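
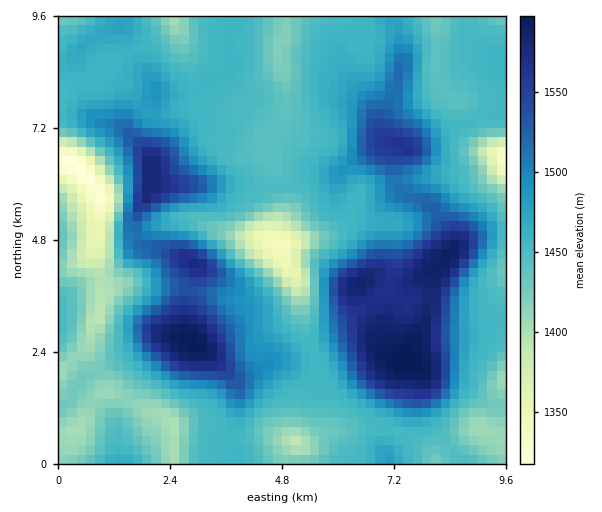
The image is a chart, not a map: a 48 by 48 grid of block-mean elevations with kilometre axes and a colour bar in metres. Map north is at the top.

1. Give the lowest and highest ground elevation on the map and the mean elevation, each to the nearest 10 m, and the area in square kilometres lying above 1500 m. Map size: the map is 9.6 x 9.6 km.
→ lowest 1320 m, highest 1600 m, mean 1470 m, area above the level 22.6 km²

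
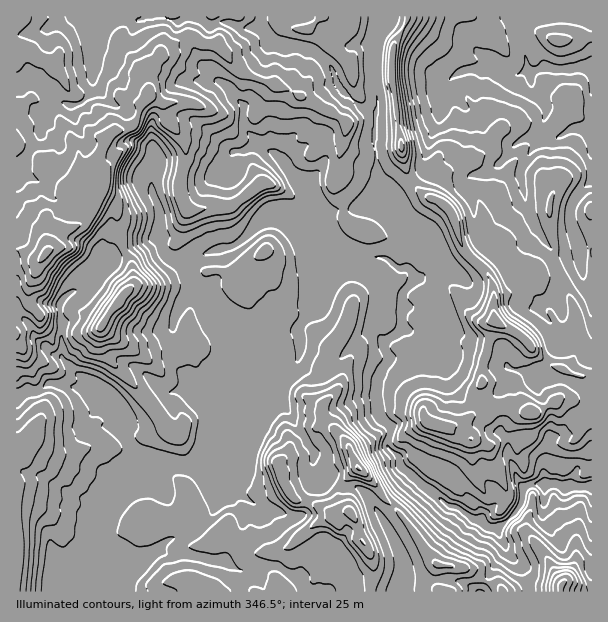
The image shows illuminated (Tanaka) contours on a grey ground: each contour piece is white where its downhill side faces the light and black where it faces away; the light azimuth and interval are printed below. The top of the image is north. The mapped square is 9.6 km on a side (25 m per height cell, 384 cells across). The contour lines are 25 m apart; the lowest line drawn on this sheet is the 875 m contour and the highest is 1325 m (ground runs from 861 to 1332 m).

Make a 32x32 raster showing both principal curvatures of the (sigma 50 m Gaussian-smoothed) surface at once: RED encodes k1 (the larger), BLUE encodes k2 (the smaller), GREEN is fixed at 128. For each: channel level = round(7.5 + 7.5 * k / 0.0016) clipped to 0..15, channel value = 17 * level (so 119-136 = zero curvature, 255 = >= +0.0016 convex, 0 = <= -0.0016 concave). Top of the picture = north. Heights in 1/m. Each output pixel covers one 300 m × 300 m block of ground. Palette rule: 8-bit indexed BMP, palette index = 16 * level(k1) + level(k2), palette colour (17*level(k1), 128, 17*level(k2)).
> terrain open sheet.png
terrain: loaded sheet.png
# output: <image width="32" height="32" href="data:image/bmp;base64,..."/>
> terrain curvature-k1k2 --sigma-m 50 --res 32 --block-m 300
<image width="32" height="32" href="data:image/bmp;base64,Qk02CAAAAAAAADYEAAAoAAAAIAAAACAAAAABAAgAAAAAAAAEAAATCwAAEwsAAAABAAAAAAAAAIAAABGAAAAigAAAM4AAAESAAABVgAAAZoAAAHeAAACIgAAAmYAAAKqAAAC7gAAAzIAAAN2AAADugAAA/4AAAACAEQARgBEAIoARADOAEQBEgBEAVYARAGaAEQB3gBEAiIARAJmAEQCqgBEAu4ARAMyAEQDdgBEA7oARAP+AEQAAgCIAEYAiACKAIgAzgCIARIAiAFWAIgBmgCIAd4AiAIiAIgCZgCIAqoAiALuAIgDMgCIA3YAiAO6AIgD/gCIAAIAzABGAMwAigDMAM4AzAESAMwBVgDMAZoAzAHeAMwCIgDMAmYAzAKqAMwC7gDMAzIAzAN2AMwDugDMA/4AzAACARAARgEQAIoBEADOARABEgEQAVYBEAGaARAB3gEQAiIBEAJmARACqgEQAu4BEAMyARADdgEQA7oBEAP+ARAAAgFUAEYBVACKAVQAzgFUARIBVAFWAVQBmgFUAd4BVAIiAVQCZgFUAqoBVALuAVQDMgFUA3YBVAO6AVQD/gFUAAIBmABGAZgAigGYAM4BmAESAZgBVgGYAZoBmAHeAZgCIgGYAmYBmAKqAZgC7gGYAzIBmAN2AZgDugGYA/4BmAACAdwARgHcAIoB3ADOAdwBEgHcAVYB3AGaAdwB3gHcAiIB3AJmAdwCqgHcAu4B3AMyAdwDdgHcA7oB3AP+AdwAAgIgAEYCIACKAiAAzgIgARICIAFWAiABmgIgAd4CIAIiAiACZgIgAqoCIALuAiADMgIgA3YCIAO6AiAD/gIgAAICZABGAmQAigJkAM4CZAESAmQBVgJkAZoCZAHeAmQCIgJkAmYCZAKqAmQC7gJkAzICZAN2AmQDugJkA/4CZAACAqgARgKoAIoCqADOAqgBEgKoAVYCqAGaAqgB3gKoAiICqAJmAqgCqgKoAu4CqAMyAqgDdgKoA7oCqAP+AqgAAgLsAEYC7ACKAuwAzgLsARIC7AFWAuwBmgLsAd4C7AIiAuwCZgLsAqoC7ALuAuwDMgLsA3YC7AO6AuwD/gLsAAIDMABGAzAAigMwAM4DMAESAzABVgMwAZoDMAHeAzACIgMwAmYDMAKqAzAC7gMwAzIDMAN2AzADugMwA/4DMAACA3QARgN0AIoDdADOA3QBEgN0AVYDdAGaA3QB3gN0AiIDdAJmA3QCqgN0Au4DdAMyA3QDdgN0A7oDdAP+A3QAAgO4AEYDuACKA7gAzgO4ARIDuAFWA7gBmgO4Ad4DuAIiA7gCZgO4AqoDuALuA7gDMgO4A3YDuAO6A7gD/gO4AAID/ABGA/wAigP8AM4D/AESA/wBVgP8AZoD/AHeA/wCIgP8AmYD/AKqA/wC7gP8AzID/AN2A/wDugP8A/4D/AMdzh4eHh4W3p5enl5eXmIaHh3a2hYaWxMKj5ceStfqxyISGh4d3dYSnpoR0hYWEhod3dNalhZb4+Oe0gnTks7LIc5aHh4eHhoSlx5aXp7fGdXSU+YOE16Z2haWByNWDtbdzl4eGh5iYh4WVuIaHhrX1tcPUgrbXhpaTgNP3g5e1p5eHh3aHiIiHl5alloWCscLI+ZKk+IaEgJLVwPSSp7WYh4aGhoaHh3anhnaGlsT4hJSykPWFgpDHtqb28LCQsJaGh4eGhoeHl5eGd3WT94aFdOT4g3Cyt4WnlsDlkbXEl4eXl4eHhoWElIaHdqL5p4OE97SRkKaEdaXGorWElZWnqIaGp5aWl6i4hIeHg6a1lLX4tLDXlabX6bSTxoK2tpXIh4aGhnWXpsiEh4eGpZK31qR0gKP517elpKXnoqWnlMiohnZ1lceFlYZ3h4d0lsjWhISUlOmlhaaVttfUx5aToJKFdITnhKWGhoeHh5a1lbbHhaSWlHR016aWhIWkpKbGw5KV1pO2loaHhoeIh3WWlLaWgpeHh3XFhYSTtNeV6IGgp8akx5eWh4iHdpeHdoXHlKeTp4eHh5W2dPmSdaaz5aDG+rZzdXWYh4Z2l3d3hpbXhZWEh4eFpNX21YOGtaL5kKS19pWFhKeFhoeHh4eHddiFl4WHh5TF92Fzh4a0xMRwhXP3+MiVhIWIiIeHhoeGuKaHhZeGp2P3koaFt5W06HKEhJP4xqWUqJeXh5eGh4eWhoeWhZiGg/WEl5imhaT4xqKFdPZ0g4SVlaa4qIaGh4aFdYanhaP2kpeHlpaGdbfX03GXtGKllnaFgra4hYaGlbenl5hz9oGXmJaklZaGl5bYtKW4k5PIhZaUg4V2l4W3l4eGhHT3goeIhNeDppanlYfns7aClOfH1/Zyc5aGlYaHh4a299WUiJeD2ILGhoWnh8jVYoPGxnR2pfj3k4TYl4Z2htWkcqeXl4Sox5GFl3aop/VRdJTmdXWWxpKUlMWXhoTkg5eXlYO1pKippKWnhaam5cRhdOeGhZOTdYa3pbaFkvqQt5eYp5OklpaVl3WWpLf39IDnt4WGpJWHhoZ154OD9nKEl4anp5W0k4OXhaaUlqXVsMaDxtiiuIeGltbXk5L2c3SXdpeYmIS3tZeWlLSEpab4xNe3hYKFlsi2lZKlwfV0hZeXl4eGlZilhYXHhnSWl7Z0g4SCt8a4hqeC5pPys3R2hZaGhYWWlqWWprh2hYant6iGdLanhZeXpZH4gvOzZYeHloWnlYSVhKaFuIaFh4aXuLXm2aeFg5Kjx5SE4vV1lod2l5aFyMm2ppWWhZWWk5Sio5CgooOnt6eHqZZy9qaWhpeXhZaVhYU="/>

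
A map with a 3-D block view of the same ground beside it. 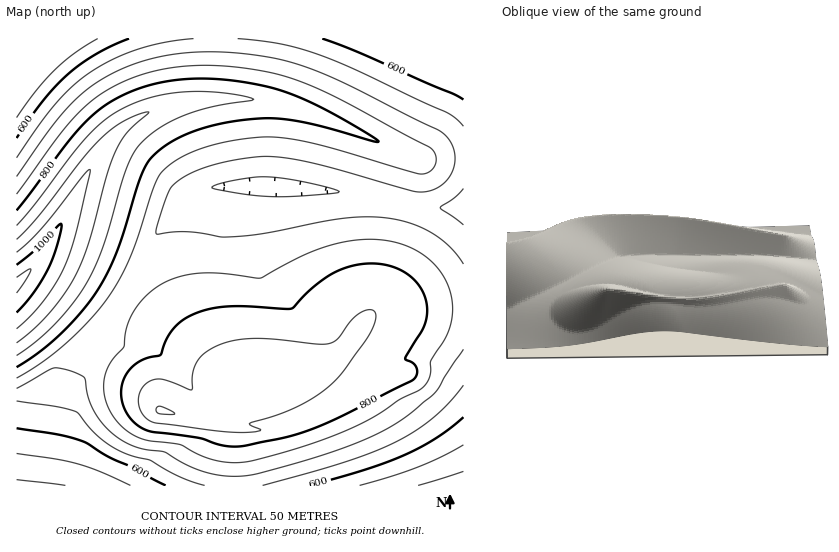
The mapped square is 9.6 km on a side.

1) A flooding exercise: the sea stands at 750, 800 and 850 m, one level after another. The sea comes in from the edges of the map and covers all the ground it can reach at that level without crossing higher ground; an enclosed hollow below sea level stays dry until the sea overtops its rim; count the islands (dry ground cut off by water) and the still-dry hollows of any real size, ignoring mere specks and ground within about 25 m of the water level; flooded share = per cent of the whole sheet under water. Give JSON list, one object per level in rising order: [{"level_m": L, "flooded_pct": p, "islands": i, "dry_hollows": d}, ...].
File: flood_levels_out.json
[{"level_m": 750, "flooded_pct": 50, "islands": 1, "dry_hollows": 0}, {"level_m": 800, "flooded_pct": 68, "islands": 1, "dry_hollows": 0}, {"level_m": 850, "flooded_pct": 84, "islands": 1, "dry_hollows": 0}]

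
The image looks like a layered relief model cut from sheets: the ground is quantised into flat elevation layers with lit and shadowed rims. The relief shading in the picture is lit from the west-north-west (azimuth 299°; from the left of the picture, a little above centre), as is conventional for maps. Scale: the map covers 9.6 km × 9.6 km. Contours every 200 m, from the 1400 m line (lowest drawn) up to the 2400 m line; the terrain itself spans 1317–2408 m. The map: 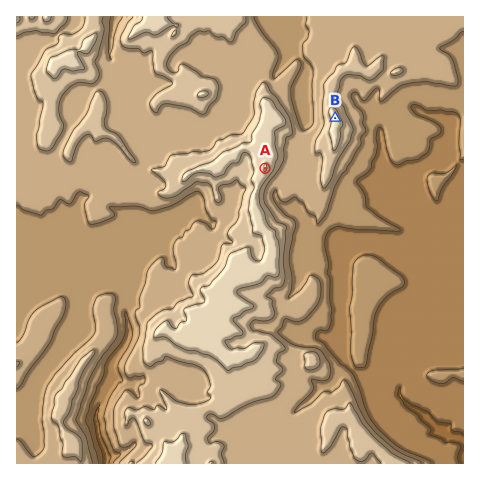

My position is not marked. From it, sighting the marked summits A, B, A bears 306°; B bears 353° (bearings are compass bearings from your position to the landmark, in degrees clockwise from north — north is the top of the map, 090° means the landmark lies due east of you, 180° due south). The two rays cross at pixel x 349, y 229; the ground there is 1600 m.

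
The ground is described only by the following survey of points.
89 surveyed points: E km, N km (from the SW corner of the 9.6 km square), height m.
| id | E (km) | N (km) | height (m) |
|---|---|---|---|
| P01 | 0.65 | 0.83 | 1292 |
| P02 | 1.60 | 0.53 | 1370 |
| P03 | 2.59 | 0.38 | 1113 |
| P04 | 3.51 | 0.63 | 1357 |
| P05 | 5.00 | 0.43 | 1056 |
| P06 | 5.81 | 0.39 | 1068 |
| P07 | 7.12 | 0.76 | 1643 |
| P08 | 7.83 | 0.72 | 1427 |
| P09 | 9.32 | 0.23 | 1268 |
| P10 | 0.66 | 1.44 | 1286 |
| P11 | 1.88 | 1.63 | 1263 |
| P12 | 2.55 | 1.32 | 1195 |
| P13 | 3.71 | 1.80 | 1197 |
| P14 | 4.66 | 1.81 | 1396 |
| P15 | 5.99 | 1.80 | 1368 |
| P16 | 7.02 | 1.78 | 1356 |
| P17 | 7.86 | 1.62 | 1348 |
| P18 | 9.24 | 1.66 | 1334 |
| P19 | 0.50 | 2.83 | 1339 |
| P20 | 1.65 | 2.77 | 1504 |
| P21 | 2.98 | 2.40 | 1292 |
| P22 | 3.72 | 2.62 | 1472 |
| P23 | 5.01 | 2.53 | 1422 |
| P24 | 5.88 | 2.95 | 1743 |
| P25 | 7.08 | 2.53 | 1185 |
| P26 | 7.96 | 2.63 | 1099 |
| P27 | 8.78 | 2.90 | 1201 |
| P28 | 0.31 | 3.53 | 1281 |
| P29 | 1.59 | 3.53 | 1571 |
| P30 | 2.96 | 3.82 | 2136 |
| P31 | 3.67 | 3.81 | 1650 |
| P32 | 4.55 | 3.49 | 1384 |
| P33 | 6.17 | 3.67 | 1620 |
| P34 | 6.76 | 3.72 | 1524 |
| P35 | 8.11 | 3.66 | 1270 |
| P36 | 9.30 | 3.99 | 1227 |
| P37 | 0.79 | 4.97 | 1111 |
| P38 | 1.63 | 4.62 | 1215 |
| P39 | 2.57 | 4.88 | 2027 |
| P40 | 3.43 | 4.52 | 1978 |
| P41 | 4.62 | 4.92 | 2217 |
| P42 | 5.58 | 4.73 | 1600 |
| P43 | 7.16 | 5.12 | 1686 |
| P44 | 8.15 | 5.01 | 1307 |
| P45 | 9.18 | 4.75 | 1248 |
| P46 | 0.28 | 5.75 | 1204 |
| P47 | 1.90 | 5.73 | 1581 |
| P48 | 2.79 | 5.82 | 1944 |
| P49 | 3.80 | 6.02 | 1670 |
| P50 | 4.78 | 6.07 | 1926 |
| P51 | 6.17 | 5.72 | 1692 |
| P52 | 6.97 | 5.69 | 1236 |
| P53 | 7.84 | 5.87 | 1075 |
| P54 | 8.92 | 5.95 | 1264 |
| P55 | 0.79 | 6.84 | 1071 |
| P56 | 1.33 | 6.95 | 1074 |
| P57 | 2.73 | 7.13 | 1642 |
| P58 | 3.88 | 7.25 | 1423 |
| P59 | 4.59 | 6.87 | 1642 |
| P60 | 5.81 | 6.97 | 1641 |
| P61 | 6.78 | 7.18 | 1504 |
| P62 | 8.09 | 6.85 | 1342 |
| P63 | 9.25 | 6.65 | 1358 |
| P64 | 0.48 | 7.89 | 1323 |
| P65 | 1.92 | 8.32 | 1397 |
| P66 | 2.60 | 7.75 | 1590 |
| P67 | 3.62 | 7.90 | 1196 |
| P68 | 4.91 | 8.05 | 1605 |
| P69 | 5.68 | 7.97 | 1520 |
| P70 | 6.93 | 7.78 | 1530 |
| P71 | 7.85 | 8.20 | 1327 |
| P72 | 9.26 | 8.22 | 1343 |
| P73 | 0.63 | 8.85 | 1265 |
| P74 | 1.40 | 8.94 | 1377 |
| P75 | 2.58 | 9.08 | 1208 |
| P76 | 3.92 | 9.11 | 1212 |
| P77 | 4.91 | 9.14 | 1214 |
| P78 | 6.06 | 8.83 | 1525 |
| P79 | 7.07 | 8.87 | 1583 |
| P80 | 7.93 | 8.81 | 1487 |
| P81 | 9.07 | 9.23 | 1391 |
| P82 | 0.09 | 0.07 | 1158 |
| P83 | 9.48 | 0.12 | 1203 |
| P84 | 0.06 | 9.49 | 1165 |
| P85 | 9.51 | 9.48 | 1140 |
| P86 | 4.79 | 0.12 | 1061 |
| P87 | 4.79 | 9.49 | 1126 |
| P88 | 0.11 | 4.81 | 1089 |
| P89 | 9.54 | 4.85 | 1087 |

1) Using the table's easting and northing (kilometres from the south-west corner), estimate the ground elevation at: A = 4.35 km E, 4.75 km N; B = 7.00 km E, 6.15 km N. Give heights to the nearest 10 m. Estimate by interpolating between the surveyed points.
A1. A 2140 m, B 1440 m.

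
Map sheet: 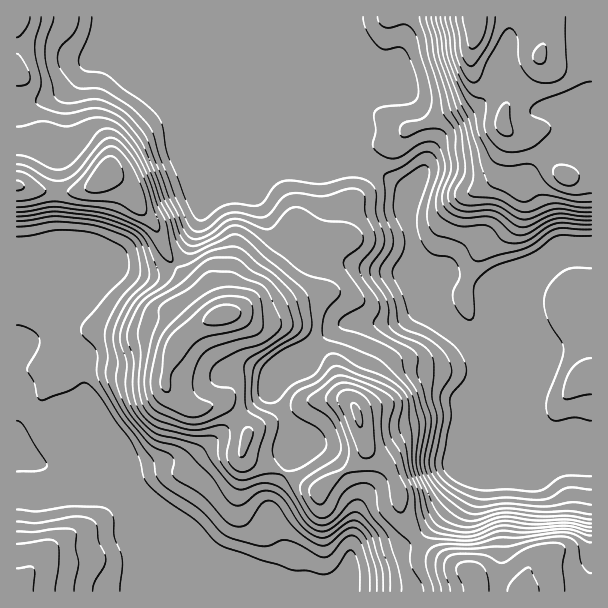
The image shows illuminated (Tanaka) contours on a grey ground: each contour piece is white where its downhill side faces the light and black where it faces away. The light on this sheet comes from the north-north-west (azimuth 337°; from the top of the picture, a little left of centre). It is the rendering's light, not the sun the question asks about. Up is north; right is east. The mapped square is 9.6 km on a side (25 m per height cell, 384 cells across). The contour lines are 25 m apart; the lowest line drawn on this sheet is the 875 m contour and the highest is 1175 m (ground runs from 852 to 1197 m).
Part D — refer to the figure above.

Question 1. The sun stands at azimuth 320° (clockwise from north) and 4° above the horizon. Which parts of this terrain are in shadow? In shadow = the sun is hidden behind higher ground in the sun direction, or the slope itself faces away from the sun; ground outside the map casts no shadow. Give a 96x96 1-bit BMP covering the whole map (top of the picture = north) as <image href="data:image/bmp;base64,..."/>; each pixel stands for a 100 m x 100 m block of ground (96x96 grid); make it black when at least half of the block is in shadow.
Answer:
<image width="96" height="96" href="data:image/bmp;base64,Qk2+BAAAAAAAAD4AAAAoAAAAYAAAAGAAAAABAAEAAAAAAIAEAAATCwAAEwsAAAIAAAAAAAAA////AAAAAAAAAAAAAAAAYAAAAAAAcAAAAAAB8AAAAAAAcAAAAAAP+AAAAAAAAIAAAAAP+AAAAAAAAAAAAAAf+AAAAAAAAAAAAQB/+AAAAAwAAAAAB0H/+AAAAAwAAAAADwP/+AAAAAAAAAAAHgf/+AAAAAAAAAAADB//8AAAAAAAAAAAAP9/8A4AAAAAAAAAAf5/8B8AAAAAAAAAA/4/4D+AAAAAAAAAB/wf4H/gAAAAAAAAB/wf4H/4AAAAAAAAB/wf4H/8AAAAAAAAB/gf4H/+AAAAAAAAB/gP8H/+AAAAAAAAD/AH+H/+AAAAAAABx/AB+P/8AAAAAAAHx/AAeP/8AAAAAAAfw/AAOP/4AAAAAAB/4/gAOP/4AAAAAAD/4fgAH//4AAAAAAH/8fAAH//wAAAAAAH/8fAAH//wAAAAAAH/8PAAP//wABAAAAH/+GAAP//wADgAAAH/+AAAP//wADwAAAH//AAAP//wADwDwADA//wAH//wABwD8AAAH/4AAf/4AAQB4AAAB/4AAH/4AAAA4AAAB/8AAB/4AAAAwAAD5/+AAA/4AAAAAAAH///AAAP4AAAAAAAf///gABDwAAAAAAA////gAHAAAAAAAAA////gAAAAAAAAAAAf///gAAAAAAAAAAAf///gAAAAAAAAAAAP///wAAAAAAAAAAAH///wAAAAAAAAAAAD///4AQAAAAAAAAAA/+/+D4AAAAAAAAAAP8P//4AAAAAAAAAAA8A///AAAAAAAAAAAcAf//AAAAAAAgAAAAABA/AAAAAAD4AAAAAAA/AAAAEAH4AAAAAAB/AH58MAP8AAAAAAH+AH//8Af/gAAAAAP+AP//8B//wAAAAAf+AP//8D//4AAAAA/8AH//8H//4AAAAB/8AH//8P//4YAAAB/8AB//8f//48AAAA/8AD//9///58AAAAP4AP///////8AAAAD4Af///////+AAAAA4A////////8AAAAB4B////////8AAAAD4B//////+/8AAAAHwB//////8f4AAAAPwA/z////8f4AAAAHwAfg//4D8fwAAAAD/ADgP8AA4fwAAAAB/gAAD4AAYfgAAAAA/gAAAQAAA/gAAAAA/wABgAAAA/AAAAAB/wAHgAAAAfAAAAAA/4APgAAAAfAAAAAAf4AfgAAAAfAAAAAAP4APgAAAAeAAAAAAP4APgAAAAOAAAAAAHwAAAAAAAAAAAAAABwAAAAAAAAAAAAAAAAAAAAAAAAAAAAAAAAAAAAAAAAAAAAAAAAAAAAAAAAAAAAAAAAAGAAMAAAAAAAAAAAAD/5+AAAAAAAAAAACA/78AAAAAAAAAAAPgf78AAAAAAAAAAAP4Pw8QAAAAAAAAAAP8Pgf4AAAAAAAAAAP8Dgf4AAAAAAAAAAP8AAf4AAAAAAAAAAP8AAf+AAAAAAAAAAP8AA//AAAAAAAAAAP4AA//AAAAAAAAAAH4AB//AAAAAAAAQAH4AB+eAAAAAAAAwAHwAB+eAAAAAAAAAAHwBA8OAAAAAAAAAAHgAA="/>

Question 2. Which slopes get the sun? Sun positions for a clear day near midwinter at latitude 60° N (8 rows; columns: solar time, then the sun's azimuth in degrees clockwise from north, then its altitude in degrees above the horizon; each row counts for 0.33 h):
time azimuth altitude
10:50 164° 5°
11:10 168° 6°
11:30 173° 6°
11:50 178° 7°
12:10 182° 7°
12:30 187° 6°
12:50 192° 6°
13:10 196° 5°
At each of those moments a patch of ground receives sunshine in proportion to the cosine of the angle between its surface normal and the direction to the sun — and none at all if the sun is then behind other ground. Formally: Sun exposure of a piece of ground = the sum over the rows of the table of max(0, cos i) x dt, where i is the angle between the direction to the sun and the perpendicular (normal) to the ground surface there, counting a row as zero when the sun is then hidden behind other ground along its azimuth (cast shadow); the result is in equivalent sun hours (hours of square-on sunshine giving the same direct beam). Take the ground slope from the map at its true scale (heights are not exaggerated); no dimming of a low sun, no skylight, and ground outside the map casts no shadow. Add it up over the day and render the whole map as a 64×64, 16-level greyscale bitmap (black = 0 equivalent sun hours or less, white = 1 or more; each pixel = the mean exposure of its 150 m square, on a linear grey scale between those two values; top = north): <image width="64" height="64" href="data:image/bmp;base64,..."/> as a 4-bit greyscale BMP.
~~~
<image width="64" height="64" href="data:image/bmp;base64,Qk12CAAAAAAAAHYAAAAoAAAAQAAAAEAAAAABAAQAAAAAAAAIAAATCwAAEwsAABAAAAAAAAAAAAAAABEREQAiIiIAMzMzAERERABVVVUAZmZmAHd3dwCIiIgAmZmZAKqqqgC7u7sAzMzMAN3d3QDu7u4A////AERERERVRERERERERERERVVVVERERERVVVVURERERERENFVVVVVVREREREREREVWZmZmREREVmd2ZlQzIzREREQzRVRVVVVERERERERVZmZmZ3ZVVWVWZlVEMiIiNEREMyM0RERERERERERFVmeId2Z4h2Vnd2VEMhAAEREjRVRDESNEQzMzNEREREVoiZh2Z4mYZmd2VDIQAAAAAAEjREIAASNEQzM0REREVomZh2Zoq7qYh2ZlQQAAAAAAAAABEAAAATRERERERFVniYdlVnrN3Muph3dBAAAAAAAAAAAAAAAAESNERERFZ3iHdlRWiszd3LqYdjEAAAAAAAAAAAAAAAAAAjNERFZ4iHd3ZVaJqqq7mIdlMQAAAAAAAAAAAAAAAAAAE0RGeIiHd3d3eJmYd4mGVWUxAAAAAAAAAAAAIREQAAEjRWeJmHZneImqqHZmeHVFVDEAAAAAAAAAAAAzIiIiMzRWeJmHZmeaq8qFM1eIhlUyEAAAAAAAAAAAACIiM0REREVndmZmibu7p0EAJXmYdSEAAAAAAAAAAAAAIjNERERERVVEVWiaqpdkMQABR5l1IRAAAAAAAAAAAAEzRURERERFZVRWeId3ZTNDEAAliGMiIQAAAAAAAAAAAUVVRERERFeJmId2REVVREQxETVmQhNDEAAAAAAAAAASVVVERERFeKvLupdDNWZUREREZmQxE0QgAAAAAAAAABJVVURERFeazN3tynU0VlRERVZ3ZDIjRDEAAAAAAAABElVVREREebzMze7cp0IjREVmd3ZUREM0QgAAAAAAAAEjZlVUREWKu7u7uZqoUQATVniIdUNGZCIiEAAAAAAAI0RlVmZVV5mYmqlkRWdSAAJGeIhkIkVUIREhERERAAJFRFVWd3d4mHZ4hkMhI0QQASMzRDEBEREiMzMhEREREkVWVUVnd3iGVWZUQzESNEEhAAAAAAAAABNWZkMhEiIiNFZVVWZmd2REREREQzI0VEMAAAAAAAAAE0Z2VDMiIzIjRURFVVVUQzMzRWVVVDRmRDAAAAAAAAE0REREQzM0QiIjRERERUM0VDNGZmZ2ZoqEQxAAAAAAE0QzMzREM0RDMiJEMzRWZVZ1MjVnd4iJvMpkMhAAAAARIiESNERERERDIkRENFZmVmUyI2eImZqr3dpjEAAAAAAAABNFVERERVQzRVREVVRDREIRNomqqYibuoQQAAAAAAABJFVERERWZURVVUREMyIjMhACaaqpZVVlVDEAAAAAABNGZURERGZlVEREREMyIRI0IQAUVnZUMzM0RCEjQgABNFZUREREZlVUREREMzIhARIyEAABI0MyIzRWZlQzISNEVURERERVVVVERDMzMyEAAAERAAAAEiEiNFZlQhEiM0RURERERERFVUREMzQzIQAAAAEQAAABEAEjNEMQASI0RDNFREREMjNFREREREMhEAAAABAAAAAAABIiIRARIzRENFZkREQiIiJVVVVVRDIhESEAAQAAAAABEiIiIzMzRERFaIdUREIRAGZlVVREQzNGYxAAAAAAABIzM0VnZlREVmZomql1QyEAVVVERERFRGdjAAAAAAABJEVVZ4iHZUZ3dmaJq7l1MyJVVUREVWZ3iFIAAAAAABJEVFVWZmVUVnd2VFeby5dmZ4d2Zmd4mryoQQAAAAAAEkRDMzMzMzNWd3dlVorMyqq7zLqqvM3v/7YxAAAAAAASMzIiIiISI0ZniZiImr3e7v///u/////sgxAAAAAAAAEiMzMyIiI0RGiszLu7ze/////////+25hBAAAAAAAAARIiIzREQ0QzWLze3cu7zv//zMzMzduoZSEAAAAAAAARAAESI0RVREI1iavMqHec7tx3VERXmYdTERERAAAAEREAAAABIjRUQiIjR4l2VovLqSEAAAFGdkIRERIhAAEiEQAAAAABNWVDEQEkZmVWeYdmAAAAABNEMQEREiIhIzMiIiIhABJXmGQyEkVmZmZlQzQAAAAAACIQAREiMzMzMzREVVVERniZl1REVmeId1MRIwABIRAAAAABEjMzRENERERVVVVmd4mZdmVVaImXUzNEASMzIQAAABIiM0REREREREREREVVeKqGRWd4iIdlREUSNEMyEAAAEjM0RERERERERDNERERWiYZFeIh2VWZURBEjMiIQAAASM0RERERERERERERERERWeHdmVVMzREREERAAAAAAABEjRERERERERERERERDISNXmXQ0QzIjNEQiEAAAAAAAEjRERERERERERERERDIREkZ4hTNFVERERFUxAAAAAAASNEREREREREREREQzIiIjRXiHQjRmZmVEh2QhAAAAASM0REREREREREREREREQ0RWiZdSI1eIh2Z2VCIAAAASMzREREREREREREREREREVWeJl1QjVoiHZkMyIRAAASMzRERERERERERERERFVUVWeJmGVEVnd2ZVMiMzIRABIzNERERERERERERERERVVWd4mHdlRmdlREQzNERDIRIzNERERERERERERERERFVVZmd3eIZVRERERERFVVQzMzM0RERERERERERERERFZmZVVVVoh1QzREREVVVmZUREQ0RERERERERERERERFZ3dmZmVWd2ZUM0RERmZmZlVEREREREREREREREREREVnd3d4h2ZmZlVERERFVVVVVERERERERERERERERERERVVVVWZmVVVVVERERE"/>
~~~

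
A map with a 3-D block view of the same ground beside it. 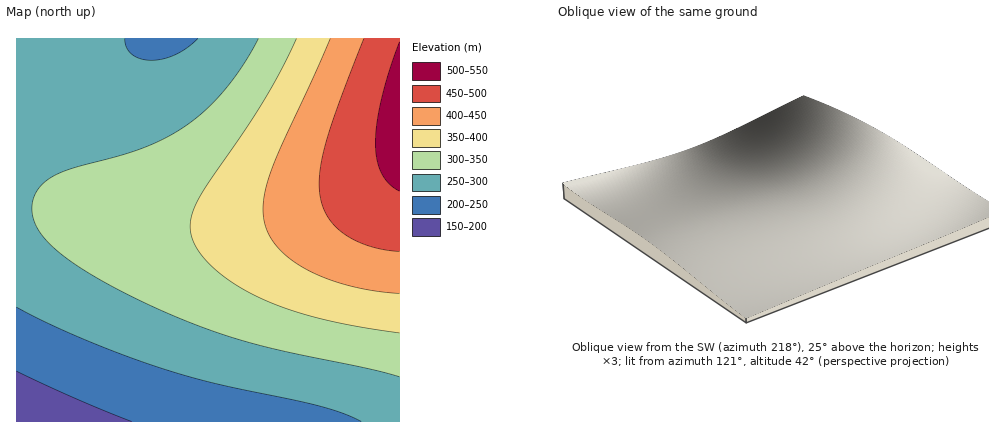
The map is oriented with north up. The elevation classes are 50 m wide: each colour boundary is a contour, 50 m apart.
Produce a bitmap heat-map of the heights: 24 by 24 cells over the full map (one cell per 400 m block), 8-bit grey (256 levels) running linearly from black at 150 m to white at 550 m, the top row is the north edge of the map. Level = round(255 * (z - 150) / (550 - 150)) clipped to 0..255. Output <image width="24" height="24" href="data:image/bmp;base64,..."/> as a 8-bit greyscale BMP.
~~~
<image width="24" height="24" href="data:image/bmp;base64,Qk12BgAAAAAAADYEAAAoAAAAGAAAABgAAAABAAgAAAAAAEACAAATCwAAEwsAAAABAAAAAAAAAAAAAAEBAQACAgIAAwMDAAQEBAAFBQUABgYGAAcHBwAICAgACQkJAAoKCgALCwsADAwMAA0NDQAODg4ADw8PABAQEAAREREAEhISABMTEwAUFBQAFRUVABYWFgAXFxcAGBgYABkZGQAaGhoAGxsbABwcHAAdHR0AHh4eAB8fHwAgICAAISEhACIiIgAjIyMAJCQkACUlJQAmJiYAJycnACgoKAApKSkAKioqACsrKwAsLCwALS0tAC4uLgAvLy8AMDAwADExMQAyMjIAMzMzADQ0NAA1NTUANjY2ADc3NwA4ODgAOTk5ADo6OgA7OzsAPDw8AD09PQA+Pj4APz8/AEBAQABBQUEAQkJCAENDQwBEREQARUVFAEZGRgBHR0cASEhIAElJSQBKSkoAS0tLAExMTABNTU0ATk5OAE9PTwBQUFAAUVFRAFJSUgBTU1MAVFRUAFVVVQBWVlYAV1dXAFhYWABZWVkAWlpaAFtbWwBcXFwAXV1dAF5eXgBfX18AYGBgAGFhYQBiYmIAY2NjAGRkZABlZWUAZmZmAGdnZwBoaGgAaWlpAGpqagBra2sAbGxsAG1tbQBubm4Ab29vAHBwcABxcXEAcnJyAHNzcwB0dHQAdXV1AHZ2dgB3d3cAeHh4AHl5eQB6enoAe3t7AHx8fAB9fX0Afn5+AH9/fwCAgIAAgYGBAIKCggCDg4MAhISEAIWFhQCGhoYAh4eHAIiIiACJiYkAioqKAIuLiwCMjIwAjY2NAI6OjgCPj48AkJCQAJGRkQCSkpIAk5OTAJSUlACVlZUAlpaWAJeXlwCYmJgAmZmZAJqamgCbm5sAnJycAJ2dnQCenp4An5+fAKCgoAChoaEAoqKiAKOjowCkpKQApaWlAKampgCnp6cAqKioAKmpqQCqqqoAq6urAKysrACtra0Arq6uAK+vrwCwsLAAsbGxALKysgCzs7MAtLS0ALW1tQC2trYAt7e3ALi4uAC5ubkAurq6ALu7uwC8vLwAvb29AL6+vgC/v78AwMDAAMHBwQDCwsIAw8PDAMTExADFxcUAxsbGAMfHxwDIyMgAycnJAMrKygDLy8sAzMzMAM3NzQDOzs4Az8/PANDQ0ADR0dEA0tLSANPT0wDU1NQA1dXVANbW1gDX19cA2NjYANnZ2QDa2toA29vbANzc3ADd3d0A3t7eAN/f3wDg4OAA4eHhAOLi4gDj4+MA5OTkAOXl5QDm5uYA5+fnAOjo6ADp6ekA6urqAOvr6wDs7OwA7e3tAO7u7gDv7+8A8PDwAPHx8QDy8vIA8/PzAPT09AD19fUA9vb2APf39wD4+PgA+fn5APr6+gD7+/sA/Pz8AP39/QD+/v4A////ABATFhkcHiEkJikrLS8xMzU2ODs9QENGShYZHB8jJigrLjEzNTc6Oz0/QUNGSEtOUh0gJCcqLTAzNjk8PkFDRUdJS05QUlVYWyQoKy8yNjk8P0JFSEtNUFJUV1lbXmBjZiwwNDc7PkJFSEtPUlVXWl1gY2Voam1vcTQ4PEBDR0pOUVVYW15iZWhsb3J1d3p8fjxAREhMT1NWWl1hZGhscHN3e36BhIeJi0RITFBUV1teYmVpbXF1en6Ch4uOkZSWmEtQU1dbXmFlaGxwdHl+g4iNkpaanqGjpVJWWl1gZGdrbnJ2e4CFipCWm6Gmqq2wsVdbXmJlaGtvcnZ6f4WKkZeepKqvtLi7vVtfYmVoa25xdXl9goiOlZyjq7G4vcLFx11hZGZpbG5xdXl9g4mQl5+nr7e+xMnO0V5hY2Zoam1wc3d8gYiPl6CpsbrCyc/U2F5gYmRmaGptcHR4foWNlZ+osrvEzNPZ3lxeX2FiZGZoa29zeYCJkpymsLrEzdbd4lpbXF1eX2BiZWltc3qDjZeirbjDzdff5VhYWVlZWltcX2JnbHR9h5KdqbXBzNbf51ZWVVVUVFVWWFtfZWx1gIuXpLC9ydTf6FRTUlFQT09QUVRYXWVueISRnqu4xdLd51NSUE5MS0pKS01QVl1mcX2Jl6Wzwc7a5VNRT0xJR0ZFRUdKT1ZeaXWCkJ6tu8nX41VST0tIRUJBQEFESE9XYm57iZintsTS31lVUU1IREE+PT0/Q0lRW2d0gpGgr77N2g=="/>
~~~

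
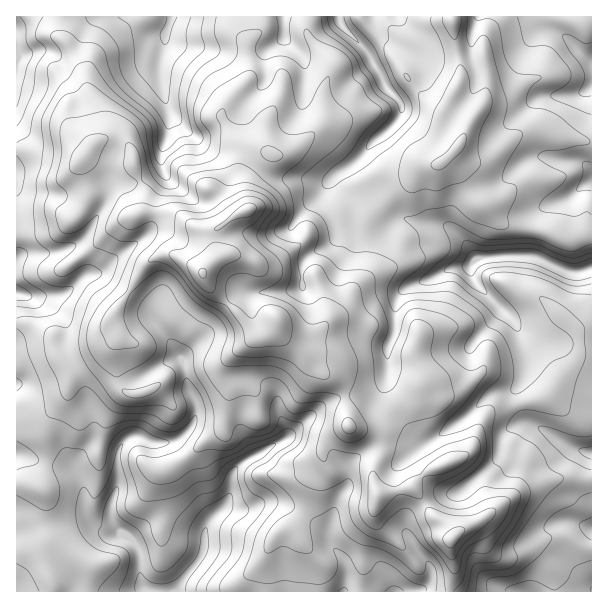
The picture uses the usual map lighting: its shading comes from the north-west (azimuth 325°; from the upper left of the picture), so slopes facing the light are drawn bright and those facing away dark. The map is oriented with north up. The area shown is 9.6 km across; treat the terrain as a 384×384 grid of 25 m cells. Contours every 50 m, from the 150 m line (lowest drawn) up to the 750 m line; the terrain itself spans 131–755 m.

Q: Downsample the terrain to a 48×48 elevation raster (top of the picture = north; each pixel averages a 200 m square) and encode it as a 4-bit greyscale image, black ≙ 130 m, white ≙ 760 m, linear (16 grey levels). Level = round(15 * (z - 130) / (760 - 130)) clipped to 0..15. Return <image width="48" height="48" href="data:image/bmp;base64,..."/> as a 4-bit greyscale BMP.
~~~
<image width="48" height="48" href="data:image/bmp;base64,Qk32BAAAAAAAAHYAAAAoAAAAMAAAADAAAAABAAQAAAAAAIAEAAATCwAAEwsAABAAAAAAAAAAAAAAABEREQAiIiIAMzMzAERERABVVVUAZmZmAHd3dwCIiIgAmZmZAKqqqgC7u7sAzMzMAN3d3QDu7u4A////ACMzMzMhAAASNFVVVVVUVURVZ4dUMyMzIjNEMzMhEREBNFVmVWZVVVVmZ5dVVDMzMjNEREMyEiIRI0VmZmZVZVZ3eKh2ZURDMzNEQzMhEjIQEkVmZmZVZmd3irmIZVREMzREMyERIzIREjVnd2Zmd4h4q7qZdlREQzREMyERIzMhEjRWd2ZniZiJq7uqh1REMzREMiEjMzMhESNGZ3ZnmqmJqqqqmGVEM0REMzIjREQyISNFZ3d3mqqaqIiZmHVUREVUMzIjRVRDMiRWd4h3irqqmHeIiHZVVFVEM0MkVmVUQzVneIiIiqmqqZh3d2ZlVUREM0Q0VmZlVDRWeImImpmZq6mHZmZVREREREQ0VVZmZlRFZ4mZmZmImqqXZmVUM0VURVUzREVnd3ZUVomaqZmYiJmXZlVEM1VVVVVERVVWiHd2VomrupmYiHiHZVREVFVVZlZmZndmiIiHd3irupmZmHd3ZVVVVVVWZmZ4iIdmiYmHiImqqZmZmYdmZVZlVUVWdmeJmYdniZmYiaqqqZmaqZh2ZVZmVUVmd3iZmZdomZmZmru6qYmaqZiHZVVmVVVnd4mZiId5mqqqq7u7qYiamYiHZVVWVVVneJmpmId5mru7vMu7qYiZmId3ZVVVVVZ3eJqqqYeImszMzLu6qYiZmHZnZVVVVVZneKqqmIiJms3d3Lu6mYeZmIdmVEVVVVZmaJqqmImZm8zd3Lu6mYeJmIdlREVVVURVZ5qqmJmavMzdy6u6mYZ4h3ZUNFVVVTNFV4mqmZms3MvLuqqpmHZmZmVDRVVVRDRVVniaqZrO7MzLqZmZmHZUREM0VVVEM0VmZmeKqqvf7czMuZmIiHZlQzIkREMhEUVWd3eJu83u7t3cuYiHd3ZmVDESIiESIUVWZ3iJq8zd7u3LqYd2ZmZlVEIiIiI0RFVnd4iZmrzd7dy5mYdmZmZlVENERERVVFVoiImqqrzd3dy5iIdmZmVVVERVVVVVRFV4iIirqrvLze7Ll3ZmZmVVVVVmZUREREVniIiaqqqqvN3Ll2ZmZmZmZlZmZVRDNEVniIiZmYiburuph2VWZmZmZmZmZVVEM0VoiZiJmGiaqZmYd2VVZmZ3d3ZmVVVUMkVnmZmZlmeIiZmZh3ZVVWZ3iHdmVVREM0VnmZmZhVZmeJmZmHdlVFZ3eIdmZVREM0VniZmZhTRVeIiZiId2VEVmd4hmZVVURDRniJmIdTNGeIiId4d3ZURWZ3d2VVVURDRniIiHZCNHeHiId3d3ZlNFZ3d2VVVEQyRXd3d1QyNWeHd4dnd2ZlM1Z3d3ZURDMiNGZ3ZUMiNGd3d3dmdmZTNFZnd2VUMzIiNFZmVDIRNFZndndmZmVCRVVndmVERDIRNEVlQyIRI0VWZmZlZmQyRVVWZmVERDIRI0VVQyERIjRVZVVVZlMjVVVWZmRDMzIRI0REQyEREjRVVURVVUIkRFVWZlQzMyERNERDMiEQEjRVVURVUyI0REVnVVQzIiIiM0MzIiEREjRVVURVQiNERFVnVEQzIiIg=="/>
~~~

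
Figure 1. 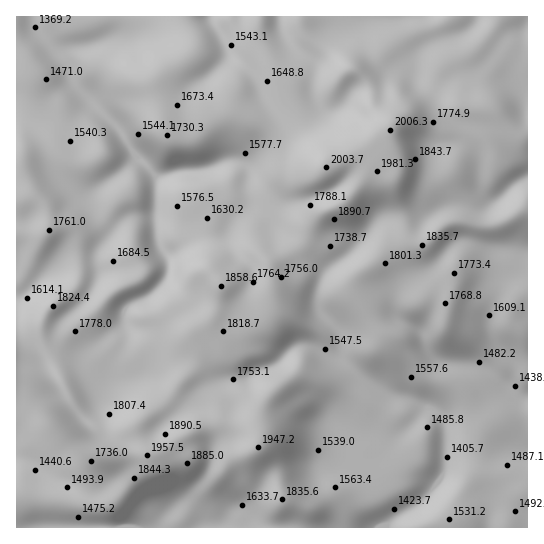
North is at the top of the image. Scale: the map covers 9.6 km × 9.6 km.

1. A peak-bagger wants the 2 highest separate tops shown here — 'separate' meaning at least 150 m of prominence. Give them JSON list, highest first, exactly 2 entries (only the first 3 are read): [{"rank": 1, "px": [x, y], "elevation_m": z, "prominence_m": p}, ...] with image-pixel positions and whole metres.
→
[{"rank": 1, "px": [390, 130], "elevation_m": 2006, "prominence_m": 637}, {"rank": 2, "px": [147, 455], "elevation_m": 1957, "prominence_m": 250}]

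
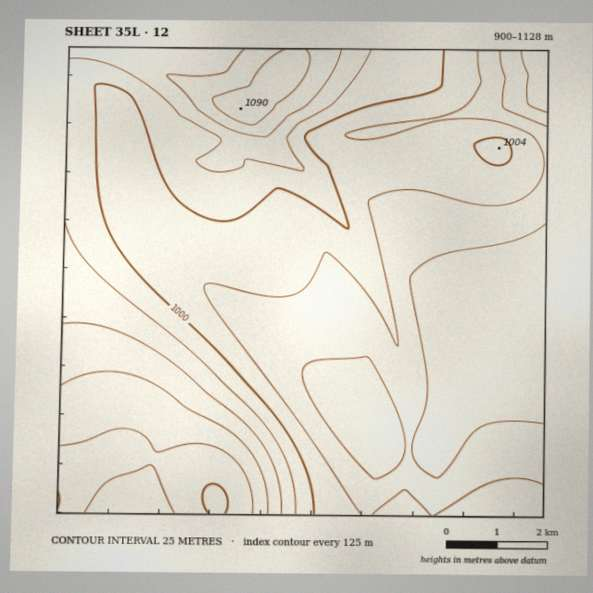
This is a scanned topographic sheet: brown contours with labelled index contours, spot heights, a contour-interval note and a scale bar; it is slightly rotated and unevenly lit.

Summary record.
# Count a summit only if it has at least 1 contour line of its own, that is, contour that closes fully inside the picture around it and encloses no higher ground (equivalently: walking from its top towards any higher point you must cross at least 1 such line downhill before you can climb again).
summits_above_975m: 1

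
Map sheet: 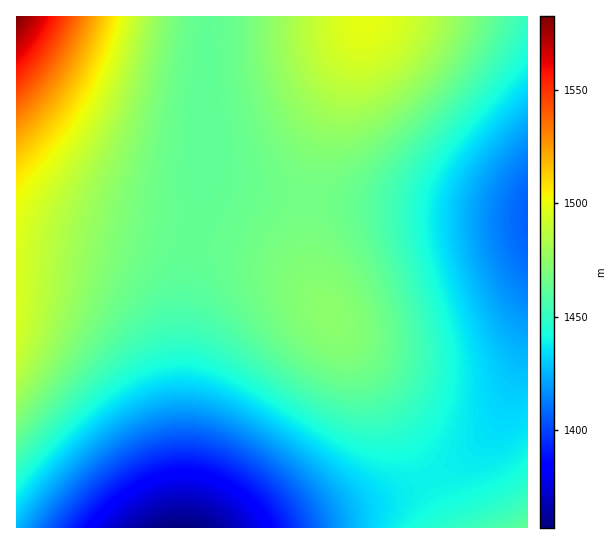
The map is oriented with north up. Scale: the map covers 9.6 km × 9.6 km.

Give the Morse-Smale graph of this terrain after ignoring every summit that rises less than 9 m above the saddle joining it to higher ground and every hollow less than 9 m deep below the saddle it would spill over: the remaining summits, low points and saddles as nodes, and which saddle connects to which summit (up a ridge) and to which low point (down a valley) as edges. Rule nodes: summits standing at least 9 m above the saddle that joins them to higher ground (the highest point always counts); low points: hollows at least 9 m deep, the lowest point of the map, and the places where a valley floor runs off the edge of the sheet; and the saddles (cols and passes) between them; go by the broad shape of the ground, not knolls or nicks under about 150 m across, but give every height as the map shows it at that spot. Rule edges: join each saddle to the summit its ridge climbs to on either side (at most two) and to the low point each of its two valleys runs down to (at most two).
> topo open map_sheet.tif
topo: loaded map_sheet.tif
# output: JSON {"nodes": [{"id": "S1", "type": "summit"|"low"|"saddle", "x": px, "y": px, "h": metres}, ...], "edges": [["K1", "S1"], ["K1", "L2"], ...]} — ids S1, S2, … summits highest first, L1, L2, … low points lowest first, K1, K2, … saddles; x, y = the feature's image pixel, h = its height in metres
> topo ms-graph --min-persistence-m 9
{"nodes": [
{"id": "S1", "type": "summit", "x": 17, "y": 17, "h": 1582},
{"id": "S2", "type": "summit", "x": 366, "y": 23, "h": 1499},
{"id": "S3", "type": "summit", "x": 526, "y": 527, "h": 1463},
{"id": "L1", "type": "low", "x": 179, "y": 527, "h": 1357},
{"id": "L2", "type": "low", "x": 526, "y": 217, "h": 1406},
{"id": "K1", "type": "saddle", "x": 194, "y": 233, "h": 1463},
{"id": "K2", "type": "saddle", "x": 429, "y": 478, "h": 1439}],
"edges": [["K1", "S1"], ["K1", "S2"], ["K1", "L1"], ["K2", "S2"], ["K2", "S3"], ["K2", "L1"], ["K2", "L2"]]}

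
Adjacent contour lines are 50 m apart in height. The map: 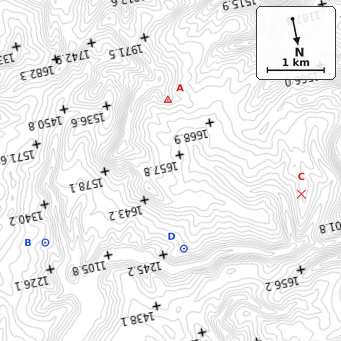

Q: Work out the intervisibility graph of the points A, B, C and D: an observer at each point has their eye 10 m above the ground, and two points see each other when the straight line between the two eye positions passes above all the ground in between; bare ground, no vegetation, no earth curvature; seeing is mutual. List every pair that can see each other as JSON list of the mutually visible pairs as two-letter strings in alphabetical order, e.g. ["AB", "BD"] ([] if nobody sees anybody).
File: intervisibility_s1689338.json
["AC", "BD"]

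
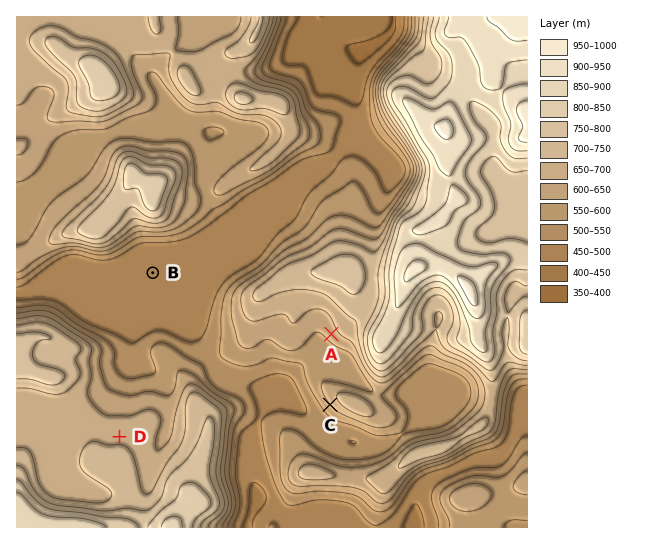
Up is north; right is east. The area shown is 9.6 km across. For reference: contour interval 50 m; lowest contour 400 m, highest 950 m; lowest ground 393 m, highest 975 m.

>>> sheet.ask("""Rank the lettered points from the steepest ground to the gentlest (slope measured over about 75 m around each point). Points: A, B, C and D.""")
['C', 'A', 'D', 'B']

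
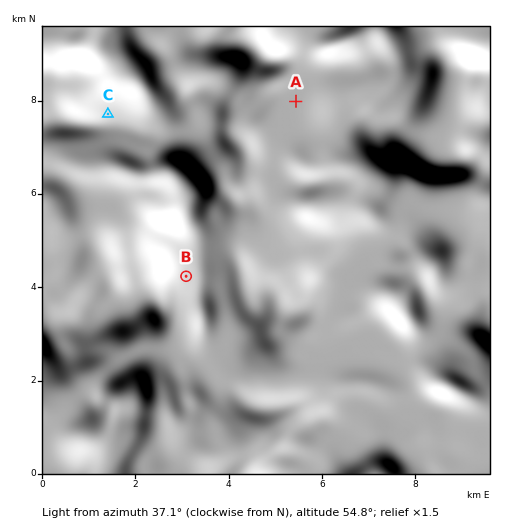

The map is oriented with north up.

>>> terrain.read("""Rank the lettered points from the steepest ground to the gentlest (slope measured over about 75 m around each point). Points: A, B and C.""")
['B', 'C', 'A']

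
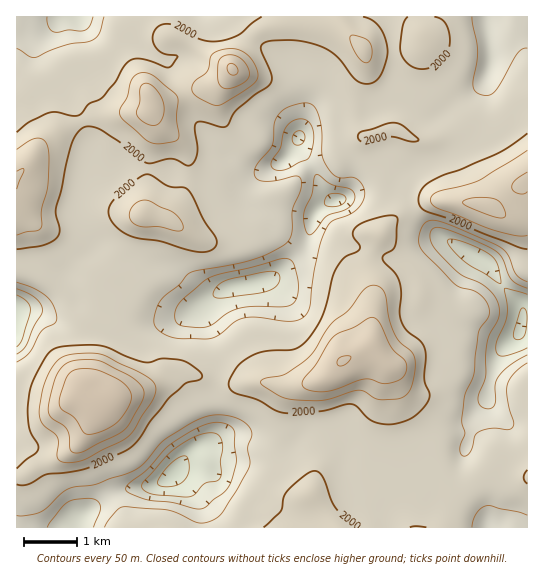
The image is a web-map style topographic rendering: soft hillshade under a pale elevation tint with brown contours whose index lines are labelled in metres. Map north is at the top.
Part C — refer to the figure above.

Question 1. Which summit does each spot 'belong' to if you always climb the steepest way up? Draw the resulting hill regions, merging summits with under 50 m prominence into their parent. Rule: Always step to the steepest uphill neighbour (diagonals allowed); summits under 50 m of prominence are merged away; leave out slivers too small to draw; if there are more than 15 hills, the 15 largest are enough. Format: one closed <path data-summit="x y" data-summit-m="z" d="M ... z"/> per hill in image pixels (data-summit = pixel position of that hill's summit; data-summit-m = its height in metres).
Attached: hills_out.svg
<path data-summit="101 402" data-summit-m="2186" d="M98 245l-16 12-14 16 4 18-2 4-25 13-29 3 1 217 511-1-1-208-4 0-4 15-15 13-8 15-8 27 0 8-16 25-5 24-6 7-23 6-9 0-6-4-6 0-16 6-14 0-29-5-12 1-2-12-4-7-6-5-7-1-21 1-16 14-8 2-15-1-25-12-15 0-20 8 8-11-3-36 7-24-2-22-13-37 0-9 7-7-5-2-21-21-11-7-35-8-16 0z"/><path data-summit="343 361" data-summit-m="2151" d="M394 183l-9 6-22 2-38 13-12 13-9 34-26 24-15 6-36 7-16 9-7 8 0 9 12 32 3 13-2 22-5 16 3 36-8 11 20-8 15 0 25 12 15 1 8-2 16-14 21-1 7 1 6 5 4 7 2 12 12-1 29 5 14 0 16-6 6 0 6 4 9 0 23-6 4-4 7-27 16-25 0-8 8-27 8-15 16-16 3-22-23-26-13-20-61-36-11-12-10-20z"/><path data-summit="233 69" data-summit-m="2158" d="M486 16l-97 0 6 46-2 40-26 10-48 3-8 4-10 14 2-32-11-28-17-18-22-15-23-23-149 0 9 7 33 11 26 18 17 8 17 28 13 33 13 17 29 26 13 7 8 0 11-4 18-11 10-18 2 10 12 17 11 24 10 10 6 0 24-9 26-3 14-16 38-13 30-20 10-18 4-19 0-20 6-17 0-16z"/><path data-summit="142 215" data-summit-m="2072" d="M147 168l-26 0-15 4-17 1-6 5-7 25 1 14 18 26 22 14 6 3 16 0 35 8 11 7 21 21 4 1 21-10 40-8 33-28 11-36-45-4-13-6-5-6 0-12 10-14-16 8-25 2-35-6-16-6z"/><path data-summit="150 95" data-summit-m="2120" d="M81 16l-19 0-19 21-6 13 4 9 38 54 5 12 5 18-4 33 4-3 17-1 15-4 26 0 23 3 11 5 26 5 32 2 11-3 14-9-13 1-9-4-33-29-16-21-10-29-17-28-17-8-26-18-33-11z"/><path data-summit="487 206" data-summit-m="2108" d="M503 29l-15 1 3 35-6 17-1 28-9 24-8 9-16 10-26 12-22 7-6 5-2 8 10 10 10 20 11 12 62 36 12 20 21 23 2 12 4 1 1-286-17-1z"/><path data-summit="17 177" data-summit-m="2102" d="M54 24l-16 7-22 2 1 278 28-3 25-13 2-4-4-18 28-27-13-19-7-16 0-8 13-53-1-13-9-24-38-54-4-9 3-9 15-15z"/><path data-summit="363 50" data-summit-m="2065" d="M387 16l-159 1 7 4 18 19 22 15 17 18 11 28-2 32 7-11 11-7 48-3 26-10 0-61z"/>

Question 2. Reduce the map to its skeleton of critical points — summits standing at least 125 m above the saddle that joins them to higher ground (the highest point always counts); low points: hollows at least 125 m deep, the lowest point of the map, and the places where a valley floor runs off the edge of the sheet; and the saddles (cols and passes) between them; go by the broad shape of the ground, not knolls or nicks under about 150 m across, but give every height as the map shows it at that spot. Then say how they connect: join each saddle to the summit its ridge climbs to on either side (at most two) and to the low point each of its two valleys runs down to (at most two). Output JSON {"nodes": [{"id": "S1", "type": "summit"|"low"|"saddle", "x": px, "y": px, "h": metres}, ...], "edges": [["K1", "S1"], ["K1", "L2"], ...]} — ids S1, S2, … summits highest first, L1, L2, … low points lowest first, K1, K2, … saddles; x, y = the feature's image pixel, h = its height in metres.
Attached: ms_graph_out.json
{"nodes": [
{"id": "S1", "type": "summit", "x": 101, "y": 402, "h": 2186},
{"id": "S2", "type": "summit", "x": 233, "y": 69, "h": 2158},
{"id": "S3", "type": "summit", "x": 343, "y": 361, "h": 2151},
{"id": "L1", "type": "low", "x": 174, "y": 474, "h": 1785},
{"id": "L2", "type": "low", "x": 521, "y": 330, "h": 1793},
{"id": "L3", "type": "low", "x": 17, "y": 317, "h": 1803},
{"id": "L4", "type": "low", "x": 246, "y": 285, "h": 1827},
{"id": "L5", "type": "low", "x": 78, "y": 17, "h": 1868},
{"id": "K1", "type": "saddle", "x": 82, "y": 121, "h": 2003},
{"id": "K2", "type": "saddle", "x": 217, "y": 381, "h": 1992},
{"id": "K3", "type": "saddle", "x": 411, "y": 207, "h": 1989},
{"id": "K4", "type": "saddle", "x": 439, "y": 158, "h": 1984},
{"id": "K5", "type": "saddle", "x": 373, "y": 458, "h": 1984},
{"id": "K6", "type": "saddle", "x": 118, "y": 258, "h": 1983},
{"id": "K7", "type": "saddle", "x": 387, "y": 185, "h": 1982}],
"edges": [["K1", "S2"], ["K1", "L3"], ["K1", "L5"], ["K2", "S1"], ["K2", "S3"], ["K2", "L1"], ["K2", "L4"], ["K3", "S1"], ["K3", "S3"], ["K3", "L2"], ["K3", "L4"], ["K4", "S1"], ["K4", "S2"], ["K4", "L4"], ["K5", "S1"], ["K5", "S3"], ["K5", "L1"], ["K5", "L2"], ["K6", "S1"], ["K6", "S2"], ["K6", "L3"], ["K6", "L4"], ["K7", "S3"], ["K7", "S2"], ["K7", "L4"]]}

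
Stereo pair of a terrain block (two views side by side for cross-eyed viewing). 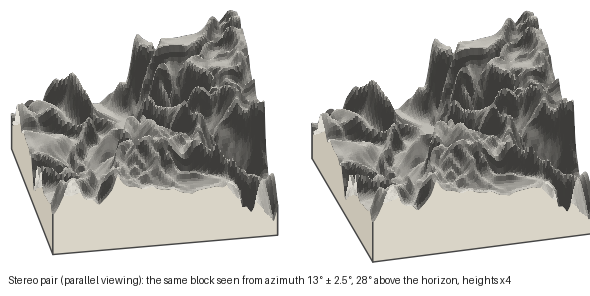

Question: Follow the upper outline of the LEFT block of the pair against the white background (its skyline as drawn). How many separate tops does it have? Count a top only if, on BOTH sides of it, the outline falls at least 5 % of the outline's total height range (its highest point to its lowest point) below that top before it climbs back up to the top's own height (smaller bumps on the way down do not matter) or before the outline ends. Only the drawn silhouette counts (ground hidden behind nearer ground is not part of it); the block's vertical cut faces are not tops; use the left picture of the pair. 3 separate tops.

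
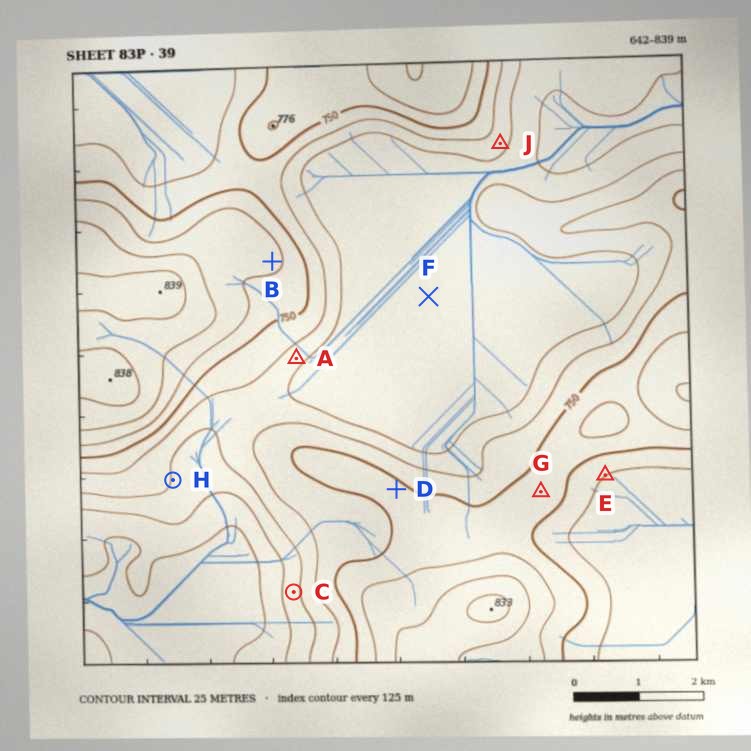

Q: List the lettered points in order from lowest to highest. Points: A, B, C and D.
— C A D B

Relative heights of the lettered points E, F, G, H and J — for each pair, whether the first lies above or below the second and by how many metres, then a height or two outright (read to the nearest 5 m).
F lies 70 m below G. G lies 65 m above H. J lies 55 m below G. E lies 40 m below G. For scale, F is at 695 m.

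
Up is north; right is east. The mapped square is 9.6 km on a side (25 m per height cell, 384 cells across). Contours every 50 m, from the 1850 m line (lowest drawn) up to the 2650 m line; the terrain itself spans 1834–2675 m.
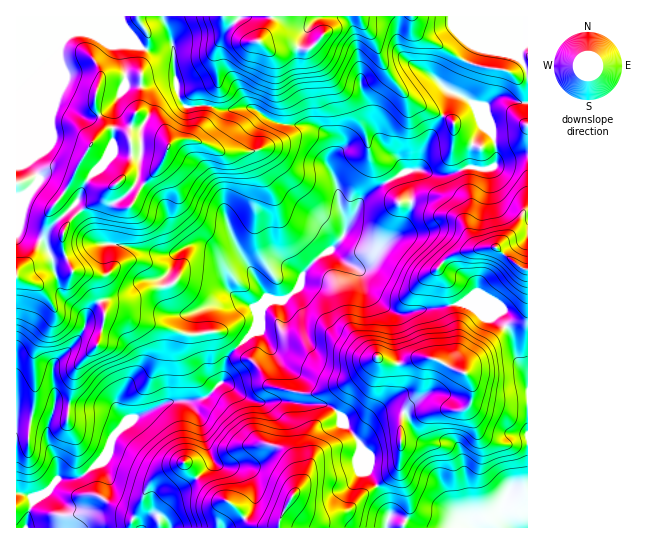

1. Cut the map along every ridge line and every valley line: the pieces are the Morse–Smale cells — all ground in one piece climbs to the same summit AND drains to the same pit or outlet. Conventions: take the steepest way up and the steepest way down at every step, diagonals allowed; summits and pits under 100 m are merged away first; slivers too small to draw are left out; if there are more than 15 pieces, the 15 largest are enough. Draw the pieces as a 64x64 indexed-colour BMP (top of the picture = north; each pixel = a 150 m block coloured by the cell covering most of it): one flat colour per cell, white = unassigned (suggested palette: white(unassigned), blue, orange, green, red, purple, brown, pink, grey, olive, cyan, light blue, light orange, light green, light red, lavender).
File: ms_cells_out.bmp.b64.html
<image width="64" height="64" href="data:image/bmp;base64,Qk12CAAAAAAAAHYAAAAoAAAAQAAAAEAAAAABAAQAAAAAAAAIAAATCwAAEwsAABAAAAAAAAAA////ALR3HwAOf/8ALKAsACgn1gC9Z5QAS1aMAMJ34wB/f38AIr28AM++FwDox64AeLv/AIrfmACWmP8A1bDFADMzMzMzMzMzMzd3d3d3d3d4iIiIiIiIqqpmZmZmZmZmMzMzMzMzMzMzd3d3d3d3d3iIh3iIiIiGZmZmZmZmZmYzMzMzMzMzMzN3d3d3d3d3d4d3d3eIiGZmZmZmZmZmZjMzMzMzMzMzMzd3d3d3d3d3d3d3d3iIZmZmZmZmZmZmMzMzMzMzMzMzM3d3d3d3d3d3d3d3d4hmZmZmZmZmZmYzMzMzMzMzMzMzM3d3d3d3d3d3d3d3dmZmZmZmZmZmZjMzMzMzMzMzMzMzN3d3d3d3d3d3d3dERmZmZmZmZmZmMzMzMzMzMzMzMzMzd3d3d3d3d3d3d0REZmZmZmZmZmYzMzMzMzMzMzMzMzN3d3d3d3d3d3d0RERmZmZmZmZmZjMzMzMzMzMzMzMzM3d3d3d3d3d3d3RERGZmZmZmZmZmMzMzMzMzMzMzMzMzd3d3d3d3d3d3dEREZmZmZmZmZmYzMzMzMzMzMzMzMzN3d3d3d3d3d3dERERmZmZmZmZmZjMzMzMzMzMzMzMzN3d3d3d3d3d3d0RERGZmZmZmZmZmEREzMzMzMzMzMzM3d3d3d3d3d3d0REREZmZmZmZmZmYRERMzMzMzMzMzMzd3d3d3d3d3d0RERERGZmZmZmZmZhEREzMzMzMzMzMzd3d3d3d3d0REREREREZmZmZmZmZmERETMzMzMzMzMzMzd3dERERERERERERERGZmZmZmZmYRERMzMzMzMzMzMzM3dERERERERERERERERmZmZmZmZhEREzMzMzMzMzMzMzNERERERERERERERERGZmZmZmZmERETMzMzMzMzMzMzM0REREREREREREREREZmZmZmZmYRERMzMzMzMzMzMzMzRERERERERERERERERmZERmZmaRERETMzMzMzMzMzMzM0RERERERERERERERERERGZmZpEREREzMzMzMzMzMzMzNERERERERERERERERERERGZpkRERERMzMzMzMzMzMzMzRERERERERERERERERERERmmREREREzMzMzMzMzMzMzM0REREREREREREREREREREaZERERERMzMzMzMzMzMzMzRERERERERERERERERERERZkREREREzMzMzMzMzMzMzNERERERERERERERERERERVVRERERERMzMzMzMzMzMzMzREREREREREVVVVREREVVVVERERERETMzMzMzMzMzMzMRREREREREVVVVVVVVVVVVUREREREREREzMzMzMzMzMxERREREREVVVVVVVVVVVVVRERERERERERMzMzMzMzMxEREURERERVVVVVVVVVVVVVEREREREREREREzMzMzMzERERRERERVVVVVVVVVVVVVURERERERERERETMzMzMzERERFERERFVVVVVVVVVVVVVREREREREREREREzMzMRERERERREQiJVVVVVVVVVVVVVERERERERERERETMzMRERERERERQiIiVVVVVVVVVVVVURERERERERERERERERERERERERESIiIlVVVVVVVVVVVREREREREREREREREREREREREREREiIiJVVVVVVVVVVVERERERERERERERERERERERERERESIiIiVVVVVVVVVVURERERERERERERERERERERERERERIiIiIlVVVVVVVVVREREREREREREREREREREREREREREiIiIiVVVVVVVVVVEREREREREREREREREREREREREREiIiIiJVVVVVVVVVURERERERERERERERERERERERERESIiIiIlVVVVVVVVVRERERERERERERERERERERERERERIiIiIiVVVVVVVVVVEREREREREREREREREREREREREREiIiIiJVVVVVVVVVUREREREREREREREREREREREREREiIiIiIlUiIlVVVVVRERERERERERERERERERERERERESIiIiIiIiIiIiIlVVERERERERERERERERERERERERERIiIiIiIiIiIiIiVVURERERERERERERERERERERERERESIiIiIiIiIiIiJVVRERERERERERERERERERERERERERIiIiIiIiIiIiIlVVERERERERERERERERERERERERERIiIiIiIiIiIiIlVVURERERERERERERERERERERESIiIiIiIiIiIiIiIiVVVRERERERERERERERERERERIiIiIiIiIiIiIiIiIiJVVVEREREREREREREREREiISIiIiIiIiIiIiIiIiIiIlVVUREREREREREREREiIiIiIiIiIiIiIiIiIiIiIiIiJVIhEREREREREREREiIiIiIiIiIiIiIiIiIiIiIiIiIiIiERERERERERERESIiIiIiIiIiIiIiIiIiIiIiIiIiIiIRERERERERERERIiIiIiIiIiIiIiIiIiIiIiIiIiIiIhEREREREREREREiIiIiIiIiIiIiIiIiIiIiIiIiIiIiERERERERERERESIiIiIiIiIiIiIiIiIiIiIiIiIiIiIRERERERERERERIiIiIiIiIiIiIiIiIiIiIiIiIiIiIhEREREREREREREiIiIiIiIiIiIiIiIiIiIiIiIiIiIiEREREREREREREiIiIiIiIiIiIiIiIiIiIiIiIiIiIiIRERERERERERESIiIiIiIiIiIiIiIiIiIiIiIiIiIiIhERERERERERESIiIiIiIiIiIiIiIiIiIiIiIiIiIiIi"/>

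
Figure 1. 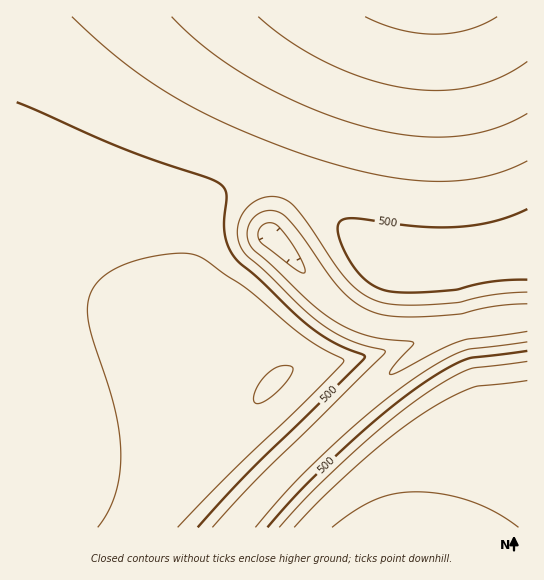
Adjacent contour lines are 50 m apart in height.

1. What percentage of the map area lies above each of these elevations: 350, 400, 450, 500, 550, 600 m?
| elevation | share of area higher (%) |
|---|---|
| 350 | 94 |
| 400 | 84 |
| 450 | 70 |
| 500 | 52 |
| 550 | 26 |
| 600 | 9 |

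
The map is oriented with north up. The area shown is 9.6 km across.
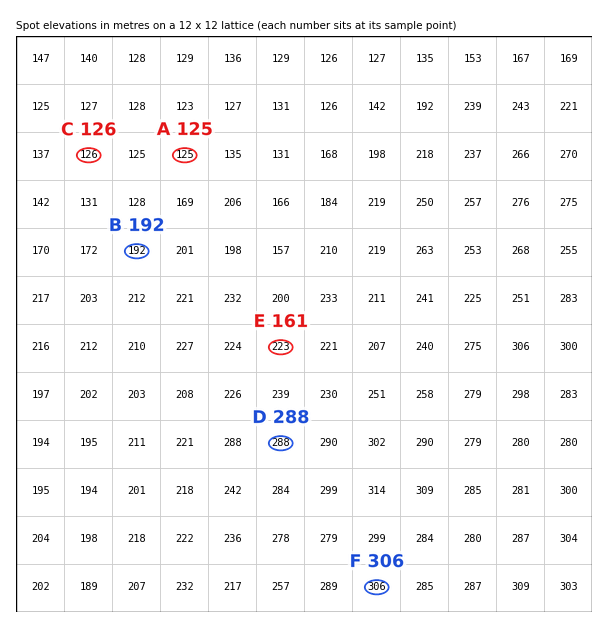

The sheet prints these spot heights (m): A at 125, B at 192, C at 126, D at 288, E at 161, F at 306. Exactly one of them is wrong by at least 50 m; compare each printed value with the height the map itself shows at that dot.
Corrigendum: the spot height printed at E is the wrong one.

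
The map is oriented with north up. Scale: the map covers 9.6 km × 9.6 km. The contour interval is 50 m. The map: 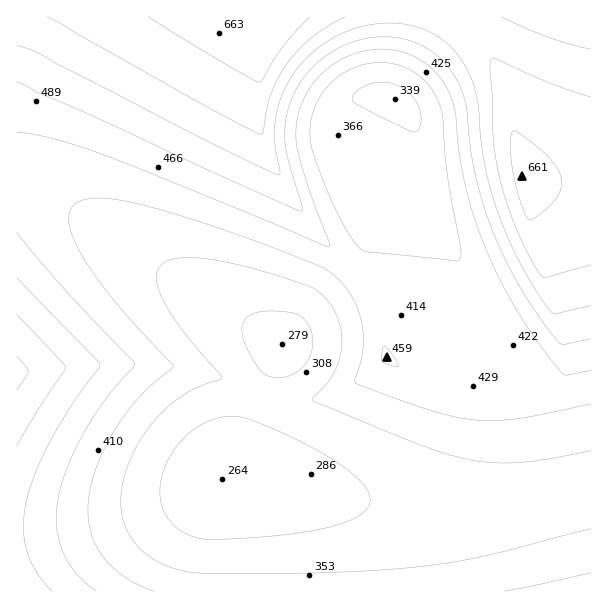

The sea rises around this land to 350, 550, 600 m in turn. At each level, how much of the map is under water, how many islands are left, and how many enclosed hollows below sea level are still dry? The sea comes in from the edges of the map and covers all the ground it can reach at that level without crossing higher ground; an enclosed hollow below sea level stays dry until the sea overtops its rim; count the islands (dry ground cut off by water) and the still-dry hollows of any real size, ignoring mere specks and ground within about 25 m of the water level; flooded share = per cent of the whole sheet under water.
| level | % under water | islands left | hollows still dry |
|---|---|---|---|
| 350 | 24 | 0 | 0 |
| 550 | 82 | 0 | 0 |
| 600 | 90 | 0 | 0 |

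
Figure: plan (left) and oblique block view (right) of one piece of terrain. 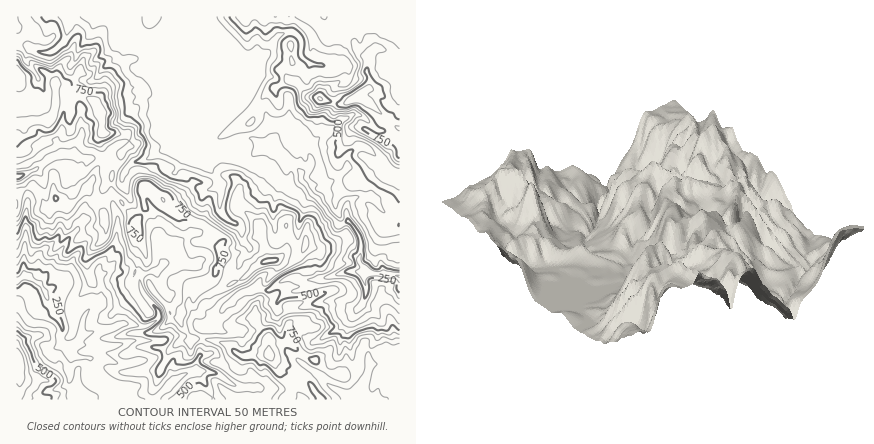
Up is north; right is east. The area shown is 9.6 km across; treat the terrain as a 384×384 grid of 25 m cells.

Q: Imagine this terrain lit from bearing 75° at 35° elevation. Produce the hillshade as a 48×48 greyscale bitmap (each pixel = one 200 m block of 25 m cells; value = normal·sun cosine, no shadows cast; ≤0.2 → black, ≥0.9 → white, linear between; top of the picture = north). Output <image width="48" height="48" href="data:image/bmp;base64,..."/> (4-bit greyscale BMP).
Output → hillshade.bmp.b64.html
<image width="48" height="48" href="data:image/bmp;base64,Qk32BAAAAAAAAHYAAAAoAAAAMAAAADAAAAABAAQAAAAAAIAEAAATCwAAEwsAABAAAAAAAAAAAAAAABEREQAiIiIAMzMzAERERABVVVUAZmZmAHd3dwCIiIgAmZmZAKqqqgC7u7sAzMzMAN3d3QDu7u4A////ALqqvLmaqod2ZWVFeoV5mXZWmEfMqHd3d7q7u6mqmHdlR5ZFiEapd3ZFdmvJeId4d6u6zrmqhlZlNplWdVhkZ2Qmh5yVaah4iM3c3aipZWZ3RZl4ZDIldkI5mqhniqmHiN79u6iYZ3d3VHhnUTVEZCOLuWe6mZmHiP/9qqh3dlaHU1ZGhkIUZUbMp4rLl4h3iP/rqoZ3d2VVVlVGhjFJhUjKnMmbtmiIie7Kunh2ZndlZkImmGeZdDi6zbqKtzepmdyrymiHdlRmRVM5uZiHU0m5u4rMuFaqiNuauFh2Z4dEQRN8qYZmRauWmpve2naIecurpViGVnUhdwGcqZhlR86leb3uy4Z2erqrdGiXVEMkpAWKmqmGRt6WmqvMu5ZGm6m6VGeHYyI4YWdnmZqXZr2oiau6mbhHrJnJRWVnYxJnJpZWiYiamJmqqYeau9pHvXmmVmQ3cyN1WXZWiJiJmXmpmpmJvOlIzZdVVmM4hENneGZ4hnqninaah4mru9p6qHZmVVI5hUNFeXeIhVq5Z4d4mHebzMdGQnZlNFJIdkEki4d3dke6hVerqZisvLM1RXdURGUleEAVu4dmZTfMp1iaqZrN3aM2doU2RVVCeXAYyodkZmndpGmYmJzdzLQWeKQUZ1VUWpAayXdmZ3rdc3uYqK3svbEVd6QDd2hEW5AryGVneL3aMYyIua7+qlA2d6UDh4lyTKFKp1R5vO2UJKyH2578lwJodsYVh5qDa4NnhkfNzNo0eauIzK3FhhR4dtgleJqGinh0ZXzey8gmq6qqy7tkljaHZsdWaqh5mJozZ73t2qcmvKqqq8c1dmdlVYeHi5ZqubgCjMzMuqc2vLqpq4RWVWdkVSSHepdpurgkvdupm7ZIzLqpulVmVnZVd2dkeplnmbppvMqauoZ6u5mZqFVVZ1RXdniXeJmHiJq6qru6mHiaqZmqh3U0hzR3QJmpiIh2Z3q8yqqZh4iZmYmnZ3U0dkeEAJmZmHdUaHet25mYiIiImZl2eHVEV4YgFJmZh3cyaam+65mId4iZiIh3iGVUNVADZ3iHiHlRW9zv2oiIiId4iJh3h1ZzARNnZpmHqYpifuzNypiIiId2eal3dUVkEDdlaIiHqZlSjv68uYiIiIh3aKh4YiQzUzInq4iHiZlTr/27uYiIiIiHd4ZpUAFDNTJ7uoiHeZhnz/26qYiIiIiIdmV5IAKJVWi7u5mXaZmavu2qqpiIiIiIhkSIISW7dFiry7ylaru6nO26qYiIiIiIh0RUWXaapiScus2Vi7m9u926mYiIiIiIiGQlioiYhiObqfx5mqe+27upmIiIiIiIiGM3mpiIdQKqmey7ZamtzLqZmIiIiIiIiHU0ind3cwSaiNypdXmM3KmZmIiIiIiHd3UzmVZnUjaJmqh4qWmpzKiIiIiIiIh1V3ZEqUVnZXd6qoiZq5m6q5iHiIiIiIdTV2eGhTV3eIiamZqqrKi6mph3eZiIiHUxV2d2U0aHeIiIiKq7rKmpmZh2eZmIiGMSZ2ZVRWmGeIiIiA=="/>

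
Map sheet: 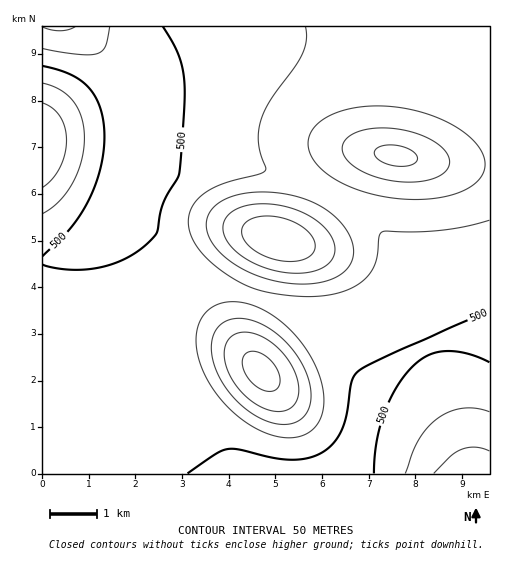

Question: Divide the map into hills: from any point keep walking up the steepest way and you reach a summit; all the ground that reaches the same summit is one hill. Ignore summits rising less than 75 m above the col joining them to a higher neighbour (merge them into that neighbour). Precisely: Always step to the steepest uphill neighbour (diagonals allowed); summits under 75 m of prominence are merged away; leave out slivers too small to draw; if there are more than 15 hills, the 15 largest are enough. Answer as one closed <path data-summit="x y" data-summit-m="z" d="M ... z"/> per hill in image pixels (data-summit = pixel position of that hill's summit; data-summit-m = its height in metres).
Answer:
<path data-summit="278 239" data-summit-m="745" d="M127 148l-14 51 36 42 29 25 30 17 111 37 18 17 14 17 18 26 4 12 22-25 30-20-17-40-8-41-7-18-21-24-18-15-43-24-34-13-45-8-61-2-34-8z"/><path data-summit="396 156" data-summit-m="714" d="M369 30l-64 2-50 7-44 10-49 17-23 4-19 0-9-7 9 20 6 22 0 43 11 6 34 8 61 2 26 3 33 9 34 16 44 29 16 16 8 11 7 18 8 41 17 41 29-9 35 0 1-294-6-3-49-8z"/><path data-summit="260 368" data-summit-m="712" d="M113 195l-10 18 0 8 33 77 28 81 24 44 31 48 3 3 122 0 14-39 14-48-29-43-20-22-11-6-94-30-33-15-36-30-35-39z"/><path data-summit="43 143" data-summit-m="646" d="M79 26l-37 1 1 233 12-3 18-11 23-22 11-18 10-20 9-35 1-38-7-30-14-26z"/><path data-summit="472 473" data-summit-m="630" d="M488 338l-25 0-24 4-24 11-20 14-18 19-9 15-10 34-14 38 145 1 1-135z"/>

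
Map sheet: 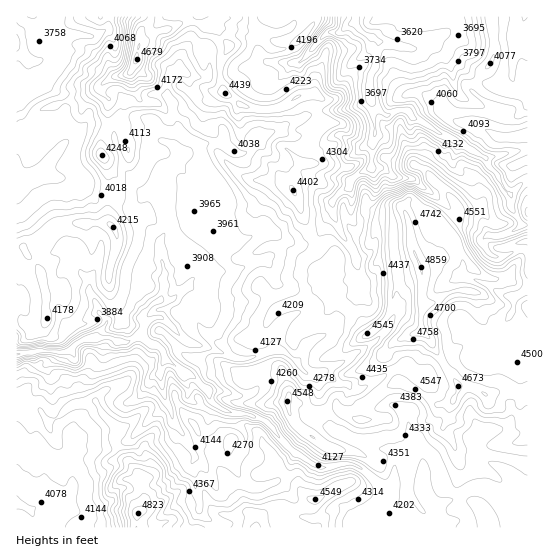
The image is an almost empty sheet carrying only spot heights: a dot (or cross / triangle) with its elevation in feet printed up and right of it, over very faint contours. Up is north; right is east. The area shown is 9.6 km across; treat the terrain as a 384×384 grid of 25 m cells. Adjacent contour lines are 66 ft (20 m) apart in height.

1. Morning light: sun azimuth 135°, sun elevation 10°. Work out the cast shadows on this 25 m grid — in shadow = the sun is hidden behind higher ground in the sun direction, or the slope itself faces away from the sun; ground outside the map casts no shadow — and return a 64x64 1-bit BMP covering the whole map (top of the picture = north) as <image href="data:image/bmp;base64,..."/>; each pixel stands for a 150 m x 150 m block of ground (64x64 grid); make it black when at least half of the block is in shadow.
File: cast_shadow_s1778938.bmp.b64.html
<image width="64" height="64" href="data:image/bmp;base64,Qk0+AgAAAAAAAD4AAAAoAAAAQAAAAEAAAAABAAEAAAAAAAACAAATCwAAEwsAAAIAAAAAAAAA////AAAAAAAABgAAAAAAAAAMAAAAAAAAAB4AMAAAAAAAHAAzAAAAAAAsAAAAAAAAADAAAAMAAAAAfAAAB8AAAAA8AAAHwAAAADgAACAAAAAAPgAAAAAAAAAHAAAAAAAAAAMAAAAAAAAAAYAAAAAAAAAAwBwAAAAAAAIAOAAAAAAAAwAAAAAAAAJBEM/DMAAAAOA0gcOYAAAAeCQBgAYAAAF8IAAAwAAAz7wgHgDgAAD/mAD/gHgAACPeAQAAHAAAgf4AAABOAAAAAIAgAHeAAAAQwAAAe8AAAAAAAAA9wAAAAEAAAB5AAAAAOAAAHkADAAAAAAAOQAAAAAAAAA5AAAAAAAAABgAAACAAAAAGABwAEAAAABgAHgAQAAAADAAeAAAAAAAEgByAAAAAABaAHwAAAAAAFoAHAAAAAAAaAAAAAAAAAKoAAAAAAAABrwADAAAAAAD/gAMAAAAAAH/gAwAAAAAAf+AAAAAAAAA/AAAAAAAAAD+ACAAAAAAAf8EeAMAAAAA/xQAAwAABwA/kAADAAAAAD2AAAAAAAAAPQAEAAAAAAA8AAEAAAAAAAAAAeAAAA8AAAAARAAAA8QQAAAbAEID4iHEAB/AQgHgMewAH/AAAOAQ6QAP+AAAcBADgA/4AAA4EAOAB/gAABgAA4AH+AAADgAAAAP4AAAAAAAAAfwAAAAAAAA=="/>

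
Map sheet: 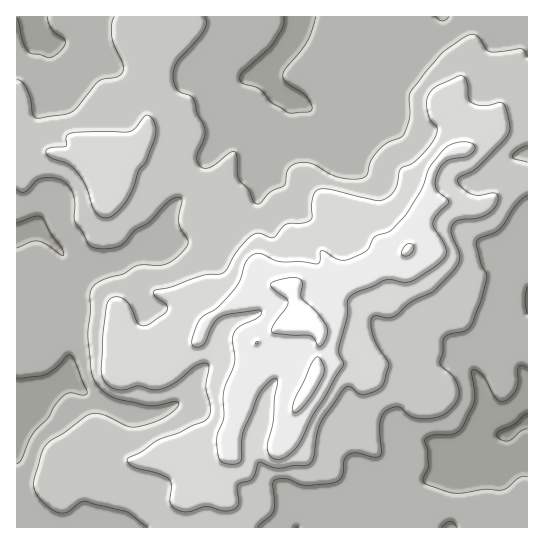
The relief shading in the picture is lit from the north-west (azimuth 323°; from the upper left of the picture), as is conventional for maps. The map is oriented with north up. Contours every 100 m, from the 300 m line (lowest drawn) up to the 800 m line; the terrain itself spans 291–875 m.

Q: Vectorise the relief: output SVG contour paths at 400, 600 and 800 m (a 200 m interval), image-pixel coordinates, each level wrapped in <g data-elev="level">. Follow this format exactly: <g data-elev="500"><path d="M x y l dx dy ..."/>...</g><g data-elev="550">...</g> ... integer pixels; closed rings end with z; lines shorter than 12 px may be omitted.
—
<g data-elev="400"><path d="M441 527l9-6 4 2 3 4"/><path d="M527 477l-8 1-11 9-6 3-17-1-26 4-16-3-16-5-4-4 5-15-1-16-2-11 7-4 18 0 8-3 6-7 9-19 2-11-3-21 0-4 3 0 7 5 13 22 3 3 4 1 8-3 6-8 2-7 0-13 1-4 3-1 5 3"/><path d="M17 378l22-2 7-2 11-7 10-12 3 0 5 7 12 31-4 2-14-2-8 5-6 8-7 12-15 16-11 24-5 6"/><path d="M527 314l-2-13 2-14"/><path d="M17 223l17-6 8 0 9 17 10 13 3 7-2 1-16-11-8-3-7 1-14 6"/><path d="M47 17l4 12 12 9 3 4-2 4-4 5-10 7-19-4-4-4-5-9-5-24"/><path d="M316 17l-4 14-5 11-21 27-3 6 3 7 21 15 4 6 1 6-3 3-18 1-4-1-16-10-12-13-16-6-3-5 3-7 30-27 10-17 1-10"/><path d="M449 17l-3 3-4 1-7-4"/></g><g data-elev="600"><path d="M181 511l9 0 16-4 19 4 10-2 4-6-2-14 1-4 15-7 6-16 19 6 31-3 4-7 4-23 4-12 22-34 3-2 4-1 8 7 7 1 10-3 7-5 7-21-15-26-3-12 0-8 4-3 12 2 7-1 17-15 24-12 19-20 5-9 0-10-8-18 2-8 6-5 16-1 8-3 8-5 5-5 2-7-1-5-4-1-14 2-6 0-11-8-5-6 3-4 11-5 7-5 30-32 2-5 0-5-4-16-3-5-4-2-16 4-10-3-4-5-3-17-4-5-4 0-19 9-9 7-3 10 2 16 8 9-2 10-6 10-12 13-16 9-5 20-9 9-5 2-5 1-47-12-12 1-3 3-2 5-1 19-2 4-7 2-17 1-13 14-14-5-6 2-14 14-12 20-5 4-19 2-32 12-17 4 1 4 10 8 3 6-4 5-17 11-5 1-4-3-8-17-7-7-8-2-6 3-3 7-3 24-2 39 2 9 7 8 11 3 17-4 15 4 6 0 16-7 23-18 7-2 4 2-3 22 5 23-4 9-28 14-21 7-16 11-15 8 2 4 5 4 24 6 11 6 2 6-1 18 4 5z"/><path d="M101 217l5 1 5-2 12-10 9-15 7-21 7-8 10-29-2-11-5-7-4 1-10 12-5 4-57 1-4 1-3 3 0 9-15 2-5 2 0 3 3 4 20 7 9 9 8 13 8 24z"/></g><g data-elev="800"><path d="M294 413l5-3 8-8 16-27 1-9-6-9-3 1-4 6-16 34-2 9z"/><path d="M318 346l3 0 5-7 1-6 0-6-10-14-15-15-1-4 2-9-2-4-3-3-5-1-20 5-3 3 2 2 14 11 2 4-2 5-12 18-3 6 6 3 33 2 4 2z"/><path d="M402 255l5 1 4-3 3-4-1-4-4-1-4 2-4 7z"/></g>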